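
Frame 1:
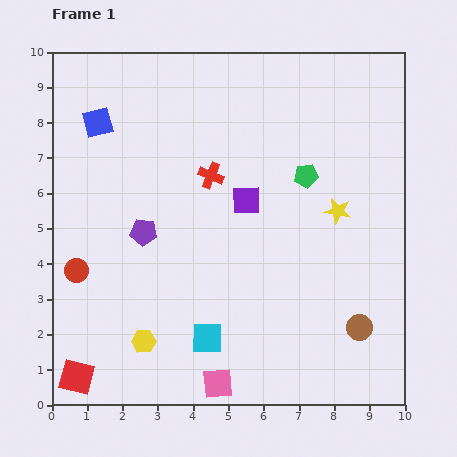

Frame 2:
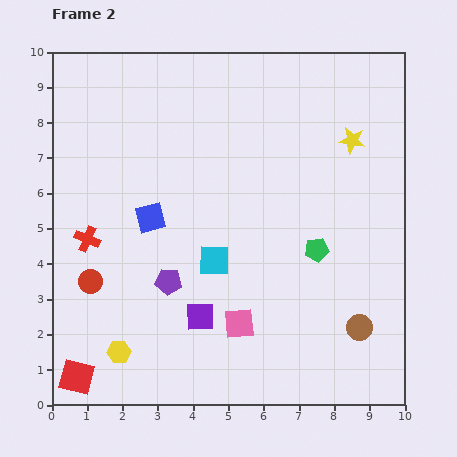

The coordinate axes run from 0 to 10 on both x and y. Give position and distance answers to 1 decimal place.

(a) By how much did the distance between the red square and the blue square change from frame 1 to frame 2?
-2.2

Distance in frame 1: 7.2. Distance in frame 2: 5.0.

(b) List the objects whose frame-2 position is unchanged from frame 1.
the red square, the brown circle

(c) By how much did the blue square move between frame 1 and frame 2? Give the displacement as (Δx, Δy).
(1.5, -2.7)

The blue square was at (1.3, 8.0) in frame 1 and (2.8, 5.3) in frame 2.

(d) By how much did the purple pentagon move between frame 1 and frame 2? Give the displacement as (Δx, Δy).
(0.7, -1.4)

The purple pentagon was at (2.6, 4.9) in frame 1 and (3.3, 3.5) in frame 2.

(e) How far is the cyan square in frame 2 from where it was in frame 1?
2.2

The cyan square moved from (4.4, 1.9) to (4.6, 4.1), a distance of √(0.2² + 2.2²) ≈ 2.2.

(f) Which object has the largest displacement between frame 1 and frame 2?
the red cross

(moved 3.9; next 3.5)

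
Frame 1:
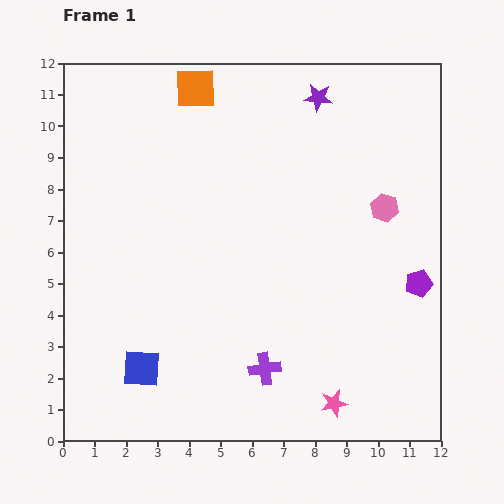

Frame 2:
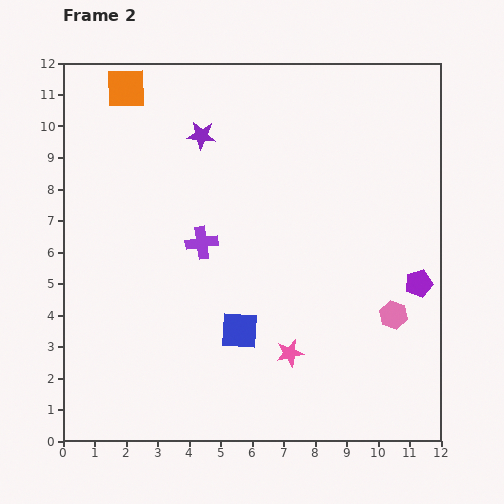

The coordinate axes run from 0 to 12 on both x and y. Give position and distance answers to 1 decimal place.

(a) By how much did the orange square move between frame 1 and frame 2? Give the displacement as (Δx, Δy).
(-2.2, 0.0)

The orange square was at (4.2, 11.2) in frame 1 and (2.0, 11.2) in frame 2.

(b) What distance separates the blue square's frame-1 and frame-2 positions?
3.3

The blue square moved from (2.5, 2.3) to (5.6, 3.5), a distance of √(3.1² + 1.2²) ≈ 3.3.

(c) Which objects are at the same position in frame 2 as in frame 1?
the purple pentagon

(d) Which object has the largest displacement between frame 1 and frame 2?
the purple cross

(moved 4.5; next 3.9)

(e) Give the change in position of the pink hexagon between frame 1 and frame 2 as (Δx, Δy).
(0.3, -3.4)

The pink hexagon was at (10.2, 7.4) in frame 1 and (10.5, 4.0) in frame 2.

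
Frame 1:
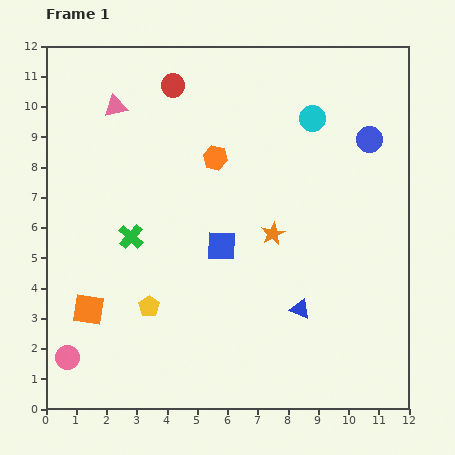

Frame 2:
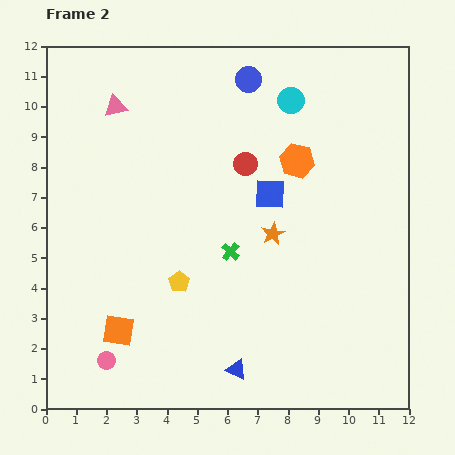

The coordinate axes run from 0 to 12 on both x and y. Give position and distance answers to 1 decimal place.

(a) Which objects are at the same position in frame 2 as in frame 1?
the orange star, the pink triangle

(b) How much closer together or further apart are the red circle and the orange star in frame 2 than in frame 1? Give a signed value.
-3.4

Distance in frame 1: 5.9. Distance in frame 2: 2.5.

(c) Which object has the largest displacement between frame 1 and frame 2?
the blue circle

(moved 4.5; next 3.5)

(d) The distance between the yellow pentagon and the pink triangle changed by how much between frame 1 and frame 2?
-0.5

Distance in frame 1: 6.7. Distance in frame 2: 6.2.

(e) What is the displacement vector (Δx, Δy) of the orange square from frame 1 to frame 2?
(1.0, -0.7)

The orange square was at (1.4, 3.3) in frame 1 and (2.4, 2.6) in frame 2.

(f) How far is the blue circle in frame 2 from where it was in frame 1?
4.5

The blue circle moved from (10.7, 8.9) to (6.7, 10.9), a distance of √(4.0² + 2.0²) ≈ 4.5.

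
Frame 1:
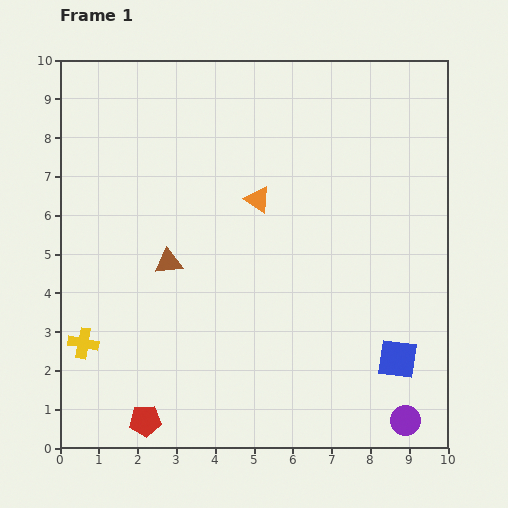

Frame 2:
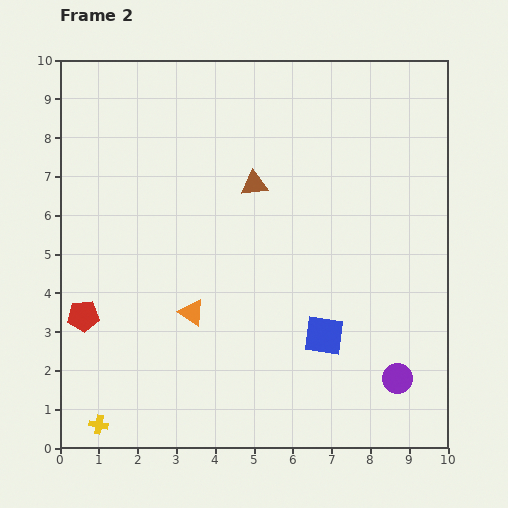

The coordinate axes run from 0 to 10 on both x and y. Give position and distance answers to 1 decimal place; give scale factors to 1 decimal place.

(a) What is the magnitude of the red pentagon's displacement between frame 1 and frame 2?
3.1

The red pentagon moved from (2.2, 0.7) to (0.6, 3.4), a distance of √(1.6² + 2.7²) ≈ 3.1.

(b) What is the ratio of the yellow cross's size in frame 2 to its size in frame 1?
0.6×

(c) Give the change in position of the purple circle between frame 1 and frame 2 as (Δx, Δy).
(-0.2, 1.1)

The purple circle was at (8.9, 0.7) in frame 1 and (8.7, 1.8) in frame 2.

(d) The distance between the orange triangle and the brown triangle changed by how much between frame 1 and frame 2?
+0.9

Distance in frame 1: 2.8. Distance in frame 2: 3.7.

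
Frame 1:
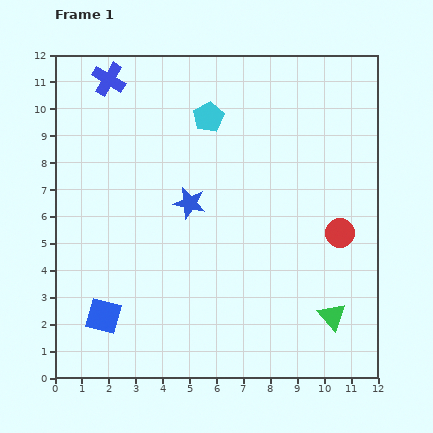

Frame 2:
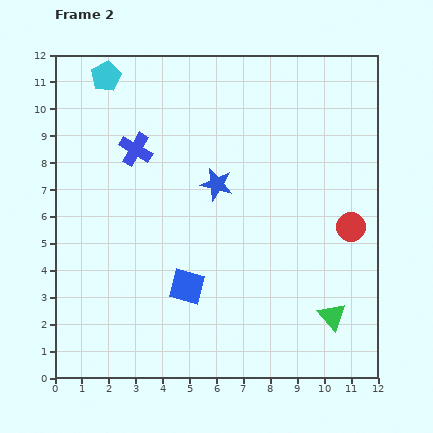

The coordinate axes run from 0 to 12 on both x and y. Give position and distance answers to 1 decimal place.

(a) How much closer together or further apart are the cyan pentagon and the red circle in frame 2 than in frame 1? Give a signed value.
+4.2

Distance in frame 1: 6.5. Distance in frame 2: 10.7.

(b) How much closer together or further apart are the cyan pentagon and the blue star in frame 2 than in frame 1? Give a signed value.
+2.4

Distance in frame 1: 3.3. Distance in frame 2: 5.7.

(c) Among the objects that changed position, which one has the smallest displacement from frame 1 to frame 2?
the red circle

(moved 0.4)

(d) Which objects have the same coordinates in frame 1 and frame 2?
the green triangle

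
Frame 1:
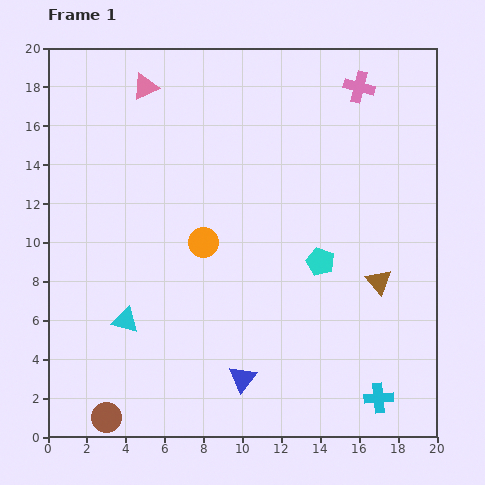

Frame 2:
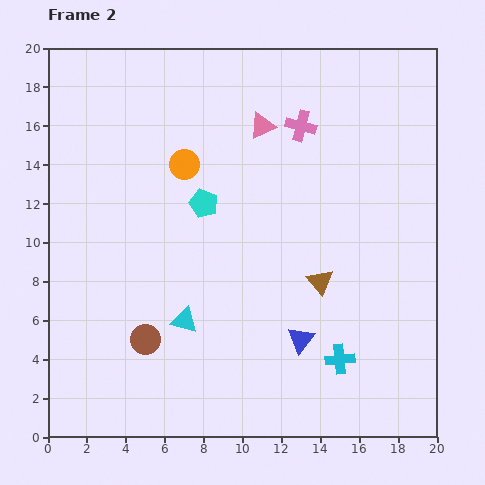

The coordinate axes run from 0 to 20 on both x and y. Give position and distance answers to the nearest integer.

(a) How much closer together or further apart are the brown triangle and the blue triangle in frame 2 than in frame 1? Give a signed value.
-6

Distance in frame 1: 9. Distance in frame 2: 3.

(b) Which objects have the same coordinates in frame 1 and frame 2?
none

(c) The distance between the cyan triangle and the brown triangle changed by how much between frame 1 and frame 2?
-6

Distance in frame 1: 13. Distance in frame 2: 7.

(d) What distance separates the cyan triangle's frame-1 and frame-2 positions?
3

The cyan triangle moved from (4, 6) to (7, 6), a distance of √(3² + 0²) ≈ 3.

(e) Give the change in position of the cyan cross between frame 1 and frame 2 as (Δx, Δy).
(-2, 2)

The cyan cross was at (17, 2) in frame 1 and (15, 4) in frame 2.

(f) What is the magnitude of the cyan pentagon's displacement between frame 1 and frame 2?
7

The cyan pentagon moved from (14, 9) to (8, 12), a distance of √(6² + 3²) ≈ 7.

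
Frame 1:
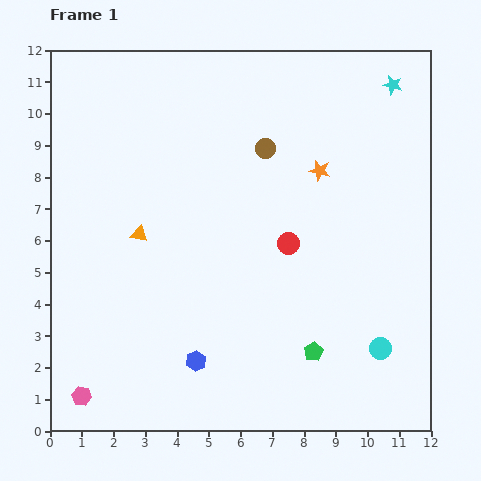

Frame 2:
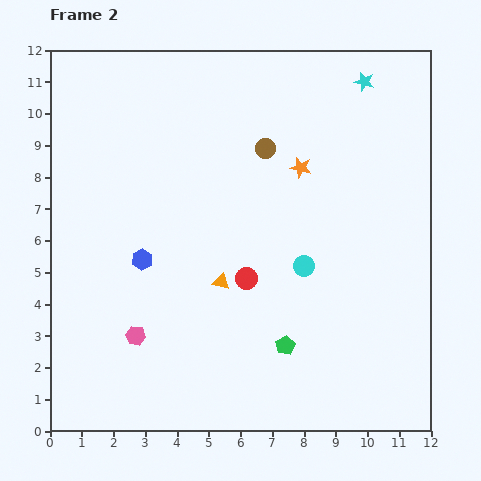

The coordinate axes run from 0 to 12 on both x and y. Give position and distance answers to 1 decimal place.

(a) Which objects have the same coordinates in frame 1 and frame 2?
the brown circle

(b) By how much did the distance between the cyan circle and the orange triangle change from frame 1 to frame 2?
-5.8

Distance in frame 1: 8.4. Distance in frame 2: 2.6.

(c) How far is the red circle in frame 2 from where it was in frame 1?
1.7

The red circle moved from (7.5, 5.9) to (6.2, 4.8), a distance of √(1.3² + 1.1²) ≈ 1.7.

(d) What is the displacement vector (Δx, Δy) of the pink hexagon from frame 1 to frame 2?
(1.7, 1.9)

The pink hexagon was at (1.0, 1.1) in frame 1 and (2.7, 3.0) in frame 2.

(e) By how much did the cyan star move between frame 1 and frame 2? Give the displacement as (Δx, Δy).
(-0.9, 0.1)

The cyan star was at (10.8, 10.9) in frame 1 and (9.9, 11.0) in frame 2.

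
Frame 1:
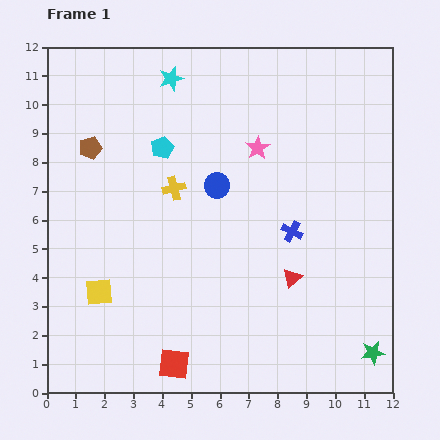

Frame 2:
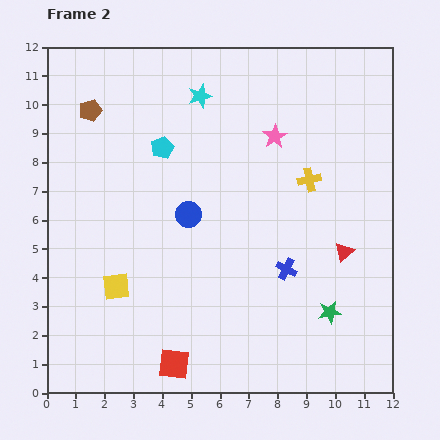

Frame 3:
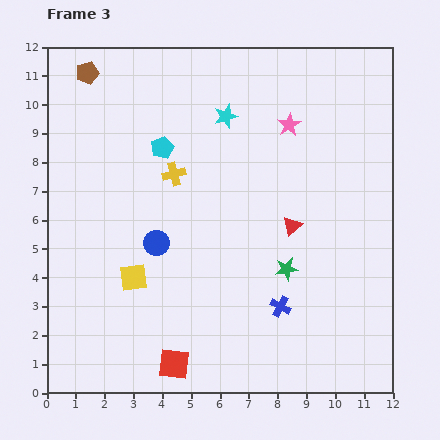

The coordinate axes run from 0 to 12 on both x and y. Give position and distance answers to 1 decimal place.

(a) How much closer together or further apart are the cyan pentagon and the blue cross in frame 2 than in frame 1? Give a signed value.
+0.6

Distance in frame 1: 5.4. Distance in frame 2: 6.0.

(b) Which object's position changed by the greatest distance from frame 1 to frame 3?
the green star

(moved 4.2; next 2.9)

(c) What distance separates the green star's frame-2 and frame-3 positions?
2.1

The green star moved from (9.8, 2.8) to (8.3, 4.3), a distance of √(1.5² + 1.5²) ≈ 2.1.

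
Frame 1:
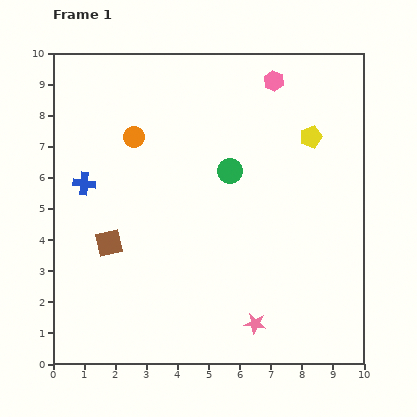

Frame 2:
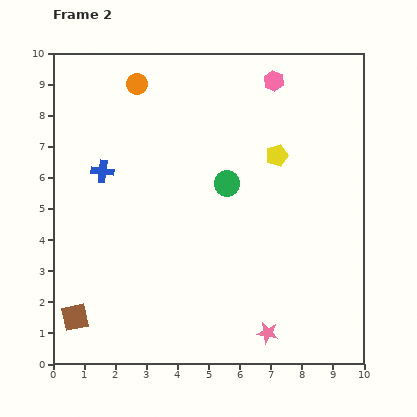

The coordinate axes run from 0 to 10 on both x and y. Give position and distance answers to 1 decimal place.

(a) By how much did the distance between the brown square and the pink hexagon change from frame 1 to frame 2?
+2.5

Distance in frame 1: 7.4. Distance in frame 2: 9.9.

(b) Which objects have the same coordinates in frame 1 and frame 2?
the pink hexagon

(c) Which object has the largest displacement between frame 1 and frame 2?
the brown square

(moved 2.6; next 1.7)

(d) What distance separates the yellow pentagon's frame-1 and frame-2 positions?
1.3

The yellow pentagon moved from (8.3, 7.3) to (7.2, 6.7), a distance of √(1.1² + 0.6²) ≈ 1.3.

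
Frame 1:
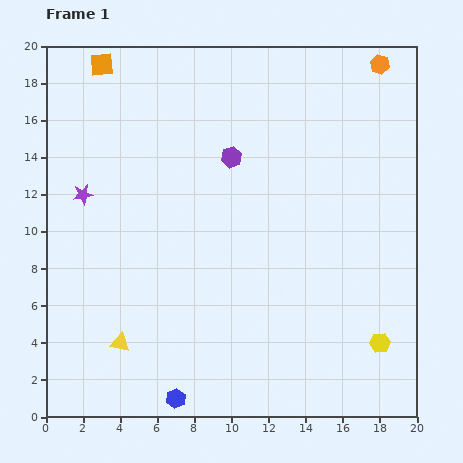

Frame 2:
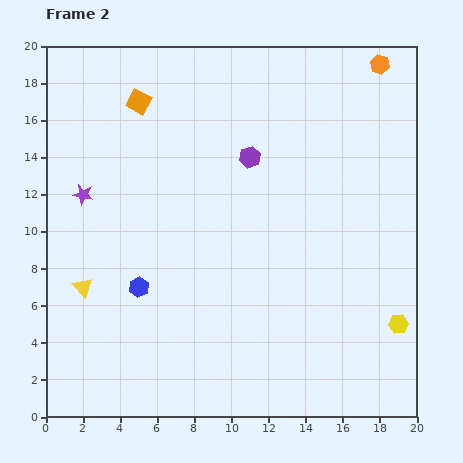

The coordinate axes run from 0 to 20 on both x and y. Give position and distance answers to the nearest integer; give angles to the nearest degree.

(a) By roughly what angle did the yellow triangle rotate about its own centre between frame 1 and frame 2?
35° clockwise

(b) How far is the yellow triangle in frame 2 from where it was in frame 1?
4

The yellow triangle moved from (4, 4) to (2, 7), a distance of √(2² + 3²) ≈ 4.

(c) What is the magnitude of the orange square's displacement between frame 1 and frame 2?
3

The orange square moved from (3, 19) to (5, 17), a distance of √(2² + 2²) ≈ 3.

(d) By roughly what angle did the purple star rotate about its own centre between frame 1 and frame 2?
21° clockwise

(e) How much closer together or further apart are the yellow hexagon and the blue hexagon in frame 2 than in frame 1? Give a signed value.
+3

Distance in frame 1: 11. Distance in frame 2: 14.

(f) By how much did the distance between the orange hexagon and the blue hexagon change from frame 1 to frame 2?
-3

Distance in frame 1: 21. Distance in frame 2: 18.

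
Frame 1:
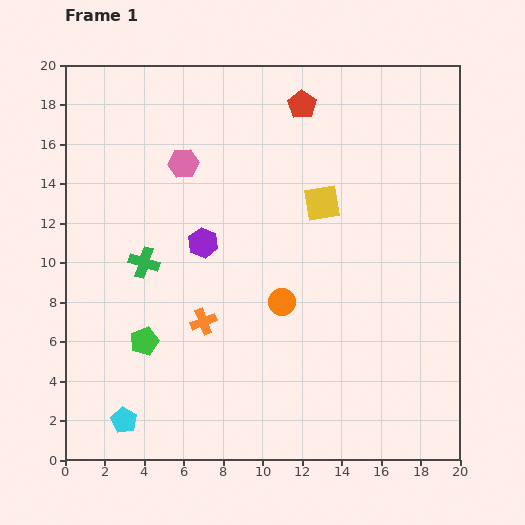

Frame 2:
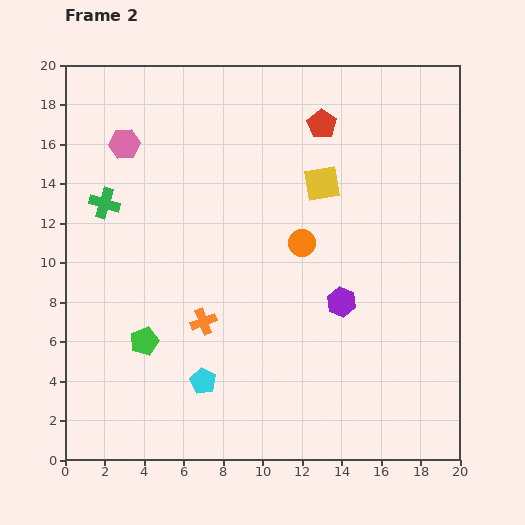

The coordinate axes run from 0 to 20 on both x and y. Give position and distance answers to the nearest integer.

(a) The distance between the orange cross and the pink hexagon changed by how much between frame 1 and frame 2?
+2

Distance in frame 1: 8. Distance in frame 2: 10.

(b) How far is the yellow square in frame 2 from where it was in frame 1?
1

The yellow square moved from (13, 13) to (13, 14), a distance of √(0² + 1²) ≈ 1.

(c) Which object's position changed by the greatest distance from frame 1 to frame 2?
the purple hexagon

(moved 8; next 4)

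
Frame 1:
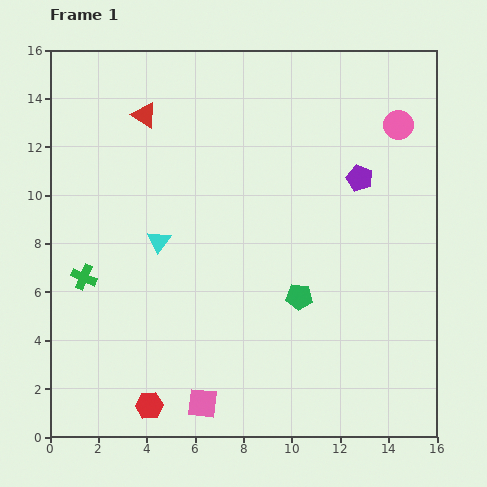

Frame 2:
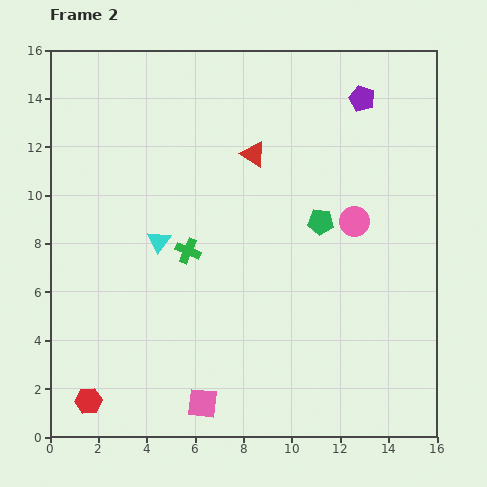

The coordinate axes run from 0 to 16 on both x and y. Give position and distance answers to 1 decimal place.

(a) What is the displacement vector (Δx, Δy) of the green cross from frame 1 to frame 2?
(4.3, 1.1)

The green cross was at (1.4, 6.6) in frame 1 and (5.7, 7.7) in frame 2.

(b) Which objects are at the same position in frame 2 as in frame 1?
the cyan triangle, the pink square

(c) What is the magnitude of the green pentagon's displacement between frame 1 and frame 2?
3.2

The green pentagon moved from (10.3, 5.8) to (11.2, 8.9), a distance of √(0.9² + 3.1²) ≈ 3.2.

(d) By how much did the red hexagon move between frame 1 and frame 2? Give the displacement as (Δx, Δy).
(-2.5, 0.2)

The red hexagon was at (4.1, 1.3) in frame 1 and (1.6, 1.5) in frame 2.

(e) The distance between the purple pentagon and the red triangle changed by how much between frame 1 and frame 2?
-4.2

Distance in frame 1: 9.3. Distance in frame 2: 5.1.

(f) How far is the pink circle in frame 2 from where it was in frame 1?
4.4

The pink circle moved from (14.4, 12.9) to (12.6, 8.9), a distance of √(1.8² + 4.0²) ≈ 4.4.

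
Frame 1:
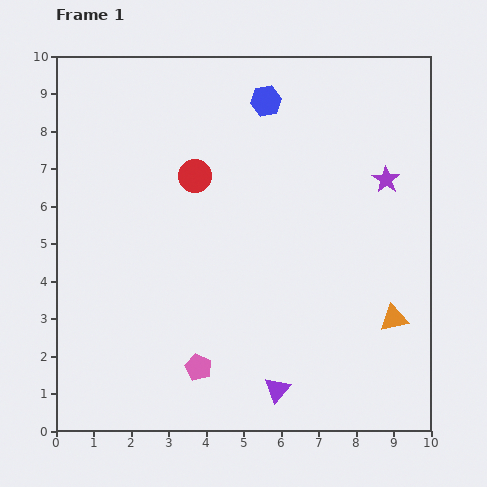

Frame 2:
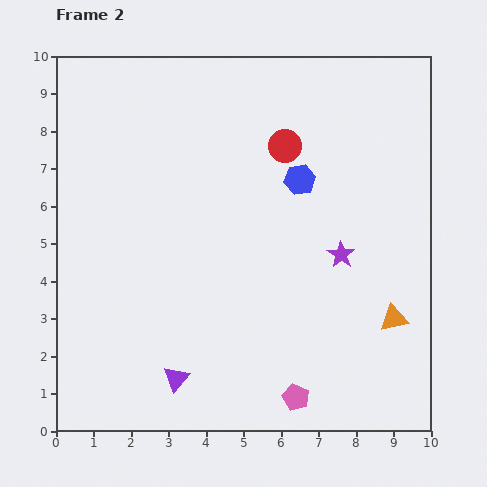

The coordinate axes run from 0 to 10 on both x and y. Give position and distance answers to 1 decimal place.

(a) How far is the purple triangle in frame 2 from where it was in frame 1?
2.7

The purple triangle moved from (5.9, 1.1) to (3.2, 1.4), a distance of √(2.7² + 0.3²) ≈ 2.7.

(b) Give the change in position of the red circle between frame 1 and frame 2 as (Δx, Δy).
(2.4, 0.8)

The red circle was at (3.7, 6.8) in frame 1 and (6.1, 7.6) in frame 2.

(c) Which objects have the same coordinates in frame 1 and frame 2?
the orange triangle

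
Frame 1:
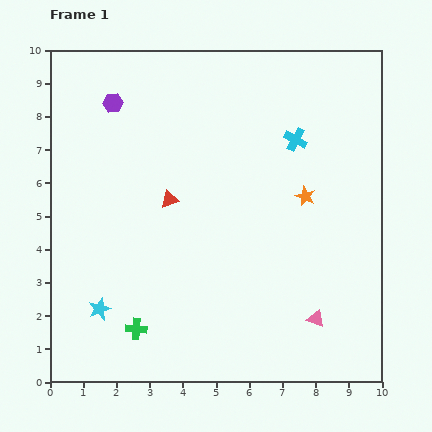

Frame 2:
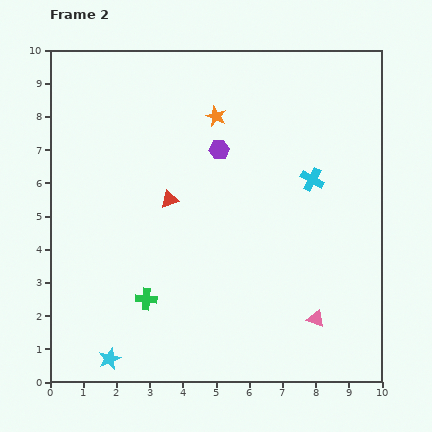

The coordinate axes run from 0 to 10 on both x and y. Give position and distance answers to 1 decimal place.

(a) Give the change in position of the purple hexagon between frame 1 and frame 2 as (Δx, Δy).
(3.2, -1.4)

The purple hexagon was at (1.9, 8.4) in frame 1 and (5.1, 7.0) in frame 2.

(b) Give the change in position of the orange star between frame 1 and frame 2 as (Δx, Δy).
(-2.7, 2.4)

The orange star was at (7.7, 5.6) in frame 1 and (5.0, 8.0) in frame 2.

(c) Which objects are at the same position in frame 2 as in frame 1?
the red triangle, the pink triangle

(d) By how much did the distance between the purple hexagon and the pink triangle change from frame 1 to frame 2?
-3.0

Distance in frame 1: 8.9. Distance in frame 2: 5.9.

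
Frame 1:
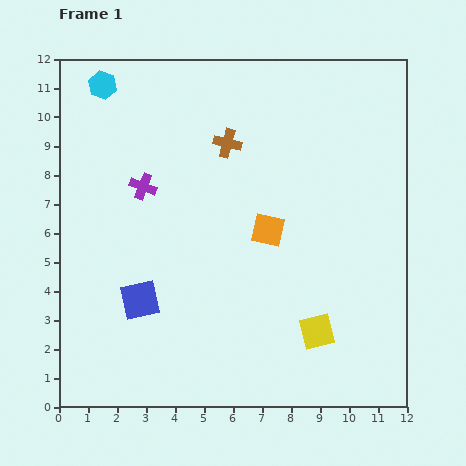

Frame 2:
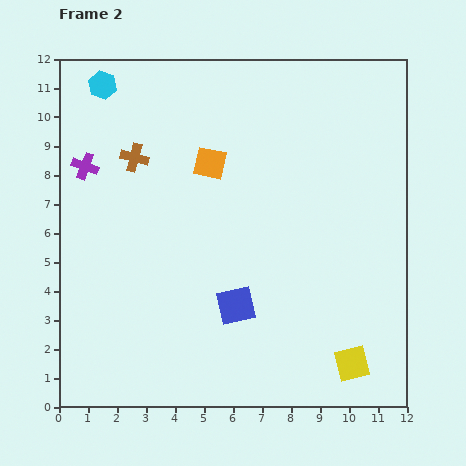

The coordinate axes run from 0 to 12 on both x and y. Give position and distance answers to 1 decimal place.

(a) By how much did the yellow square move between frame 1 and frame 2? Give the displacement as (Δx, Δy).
(1.2, -1.1)

The yellow square was at (8.9, 2.6) in frame 1 and (10.1, 1.5) in frame 2.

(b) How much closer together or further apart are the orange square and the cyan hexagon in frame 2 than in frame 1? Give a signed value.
-3.0

Distance in frame 1: 7.6. Distance in frame 2: 4.6.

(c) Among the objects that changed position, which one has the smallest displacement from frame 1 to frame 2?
the yellow square

(moved 1.6)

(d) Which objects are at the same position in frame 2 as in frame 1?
the cyan hexagon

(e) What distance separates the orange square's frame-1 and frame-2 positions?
3.0

The orange square moved from (7.2, 6.1) to (5.2, 8.4), a distance of √(2.0² + 2.3²) ≈ 3.0.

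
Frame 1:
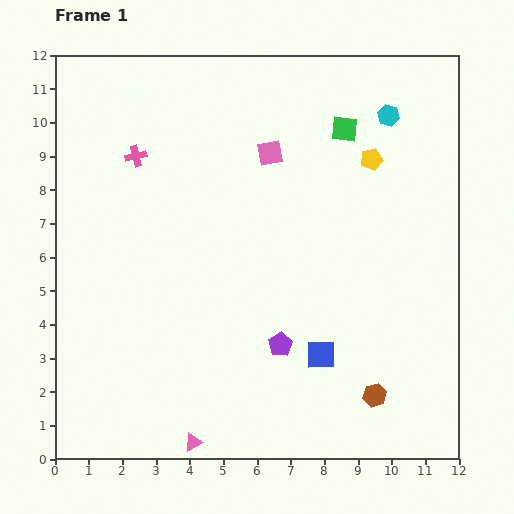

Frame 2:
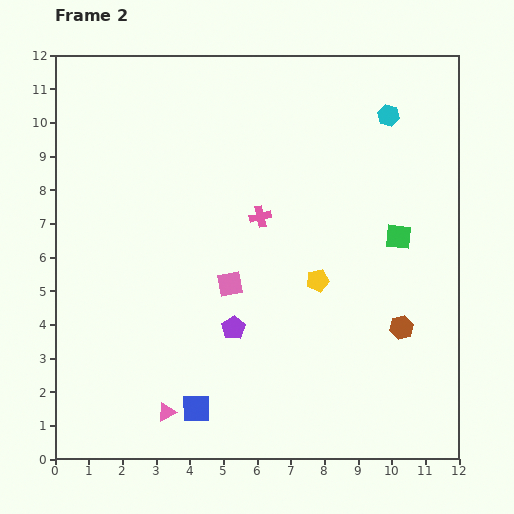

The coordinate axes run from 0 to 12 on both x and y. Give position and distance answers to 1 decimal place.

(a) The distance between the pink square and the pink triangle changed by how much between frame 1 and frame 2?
-4.7

Distance in frame 1: 8.9. Distance in frame 2: 4.2.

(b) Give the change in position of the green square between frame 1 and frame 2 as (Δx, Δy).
(1.6, -3.2)

The green square was at (8.6, 9.8) in frame 1 and (10.2, 6.6) in frame 2.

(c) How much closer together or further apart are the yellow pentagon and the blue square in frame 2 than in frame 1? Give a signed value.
-0.8

Distance in frame 1: 6.0. Distance in frame 2: 5.2.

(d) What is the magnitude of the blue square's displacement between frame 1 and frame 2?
4.0

The blue square moved from (7.9, 3.1) to (4.2, 1.5), a distance of √(3.7² + 1.6²) ≈ 4.0.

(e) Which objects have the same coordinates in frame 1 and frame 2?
the cyan hexagon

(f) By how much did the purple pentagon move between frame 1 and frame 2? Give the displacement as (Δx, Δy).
(-1.4, 0.5)

The purple pentagon was at (6.7, 3.4) in frame 1 and (5.3, 3.9) in frame 2.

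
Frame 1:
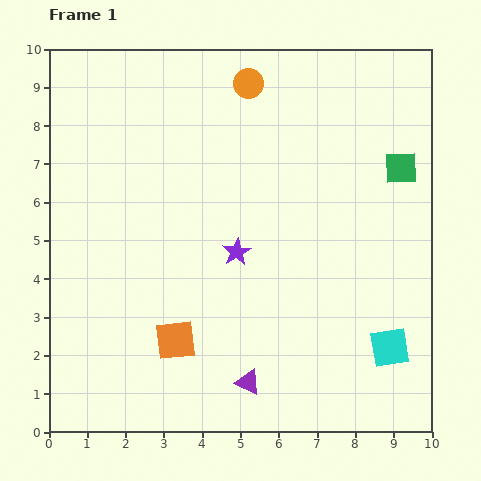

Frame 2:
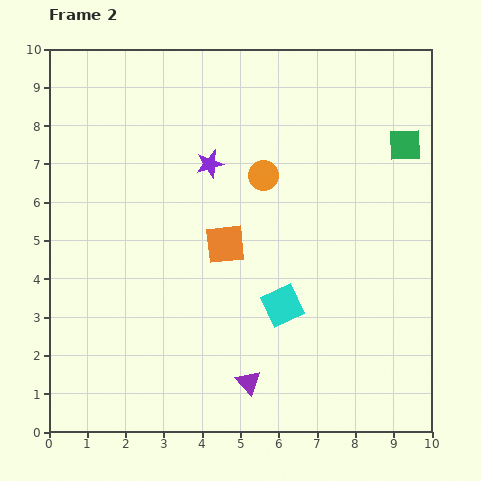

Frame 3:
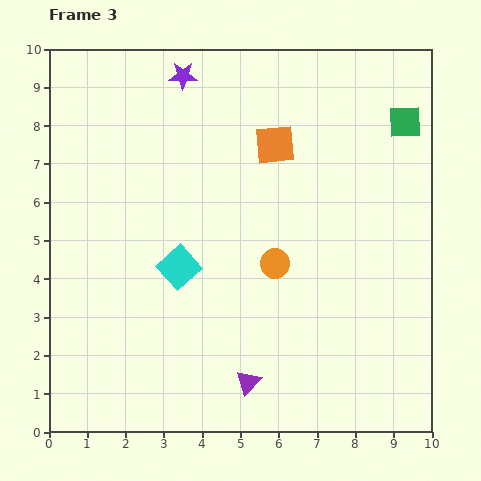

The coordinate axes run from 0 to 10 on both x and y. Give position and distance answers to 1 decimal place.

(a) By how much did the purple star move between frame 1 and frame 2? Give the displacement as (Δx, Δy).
(-0.7, 2.3)

The purple star was at (4.9, 4.7) in frame 1 and (4.2, 7.0) in frame 2.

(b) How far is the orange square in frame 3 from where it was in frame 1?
5.7

The orange square moved from (3.3, 2.4) to (5.9, 7.5), a distance of √(2.6² + 5.1²) ≈ 5.7.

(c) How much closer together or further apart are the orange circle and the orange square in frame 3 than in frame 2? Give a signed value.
+1.0

Distance in frame 2: 2.1. Distance in frame 3: 3.1.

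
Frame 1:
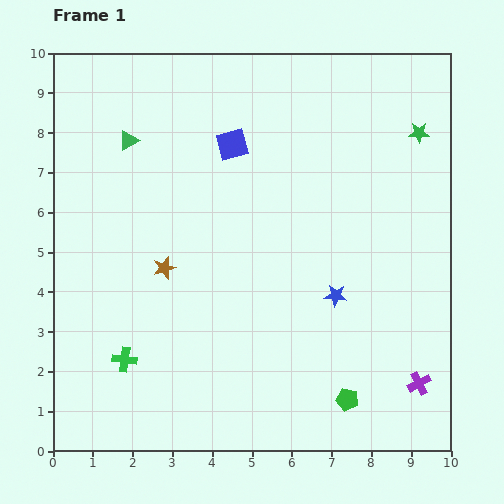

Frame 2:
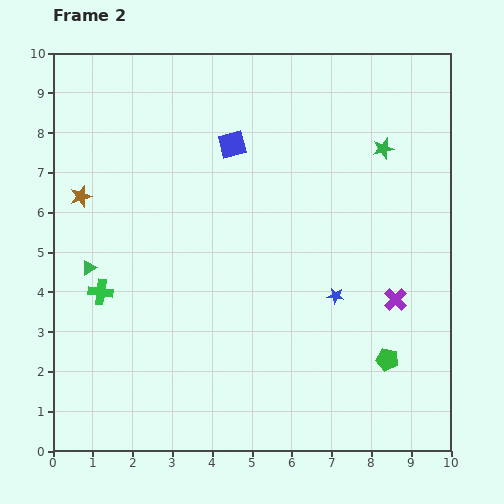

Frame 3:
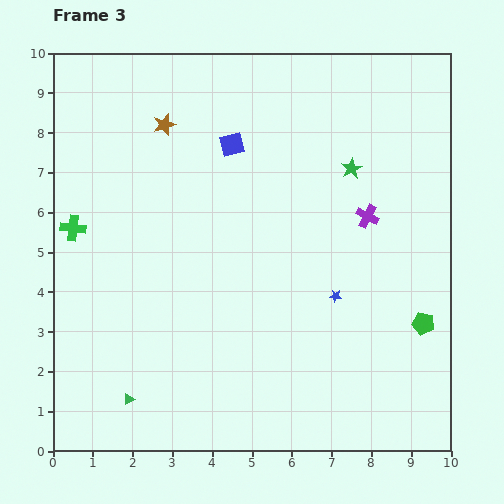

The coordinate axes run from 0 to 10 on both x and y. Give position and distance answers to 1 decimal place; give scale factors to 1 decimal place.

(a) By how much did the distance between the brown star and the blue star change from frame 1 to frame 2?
+2.5

Distance in frame 1: 4.4. Distance in frame 2: 6.9.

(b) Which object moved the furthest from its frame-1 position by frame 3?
the green triangle

(moved 6.5; next 4.4)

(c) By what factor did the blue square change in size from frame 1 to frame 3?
0.8×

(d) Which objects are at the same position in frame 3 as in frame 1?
the blue star, the blue square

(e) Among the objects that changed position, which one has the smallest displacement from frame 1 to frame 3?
the green star

(moved 1.9)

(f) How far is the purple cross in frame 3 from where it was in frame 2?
2.2

The purple cross moved from (8.6, 3.8) to (7.9, 5.9), a distance of √(0.7² + 2.1²) ≈ 2.2.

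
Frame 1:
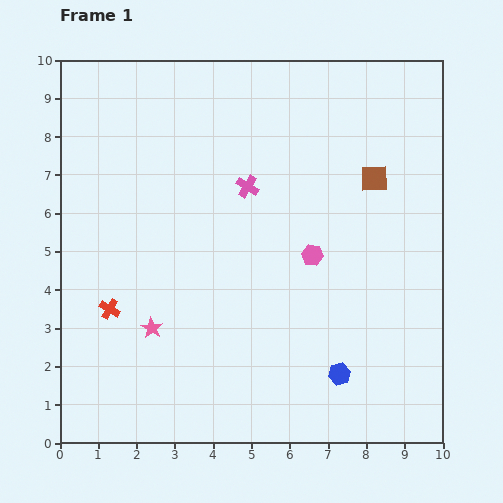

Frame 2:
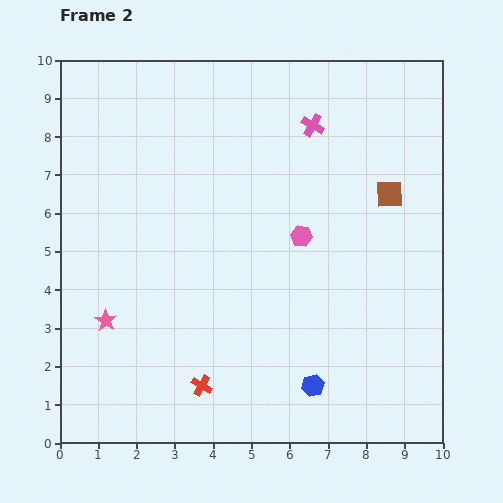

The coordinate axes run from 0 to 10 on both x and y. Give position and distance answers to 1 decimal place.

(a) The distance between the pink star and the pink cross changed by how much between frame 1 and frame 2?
+2.9

Distance in frame 1: 4.5. Distance in frame 2: 7.4.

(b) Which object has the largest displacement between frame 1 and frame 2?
the red cross

(moved 3.1; next 2.3)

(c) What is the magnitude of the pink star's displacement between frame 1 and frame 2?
1.2

The pink star moved from (2.4, 3.0) to (1.2, 3.2), a distance of √(1.2² + 0.2²) ≈ 1.2.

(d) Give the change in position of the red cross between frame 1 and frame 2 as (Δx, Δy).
(2.4, -2.0)

The red cross was at (1.3, 3.5) in frame 1 and (3.7, 1.5) in frame 2.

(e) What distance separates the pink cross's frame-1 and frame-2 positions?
2.3

The pink cross moved from (4.9, 6.7) to (6.6, 8.3), a distance of √(1.7² + 1.6²) ≈ 2.3.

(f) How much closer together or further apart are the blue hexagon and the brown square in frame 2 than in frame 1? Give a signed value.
+0.2

Distance in frame 1: 5.2. Distance in frame 2: 5.4.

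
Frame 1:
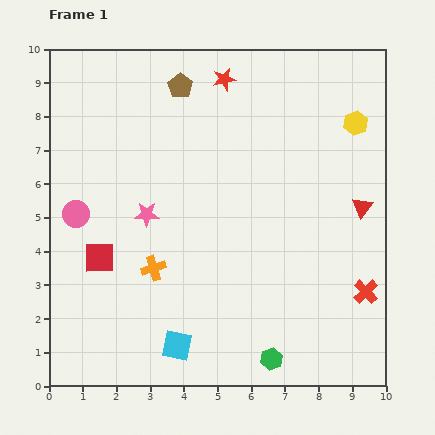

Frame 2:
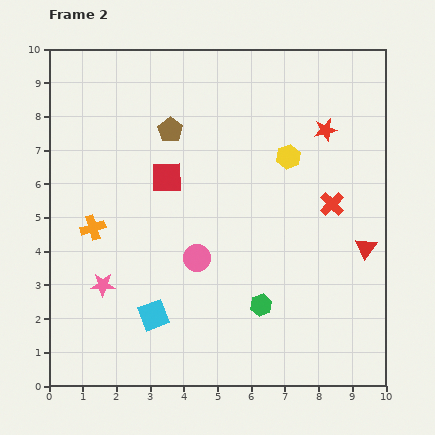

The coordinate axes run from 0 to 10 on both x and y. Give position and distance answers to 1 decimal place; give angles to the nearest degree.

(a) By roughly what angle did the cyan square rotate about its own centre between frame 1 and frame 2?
31° counter-clockwise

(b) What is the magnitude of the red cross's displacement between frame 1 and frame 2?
2.8

The red cross moved from (9.4, 2.8) to (8.4, 5.4), a distance of √(1.0² + 2.6²) ≈ 2.8.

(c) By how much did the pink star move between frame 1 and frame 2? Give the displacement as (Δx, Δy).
(-1.3, -2.1)

The pink star was at (2.9, 5.1) in frame 1 and (1.6, 3.0) in frame 2.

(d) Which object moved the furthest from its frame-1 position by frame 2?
the pink circle

(moved 3.8; next 3.4)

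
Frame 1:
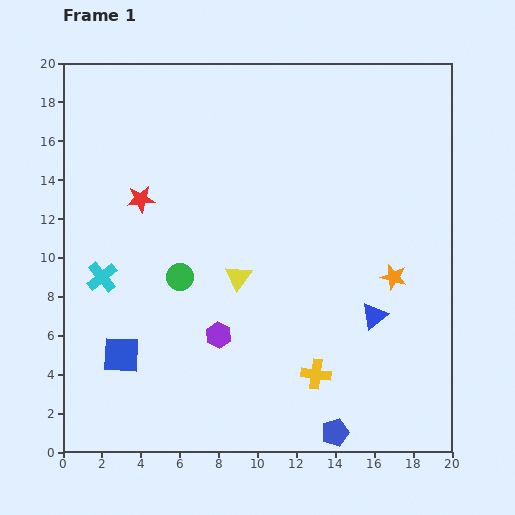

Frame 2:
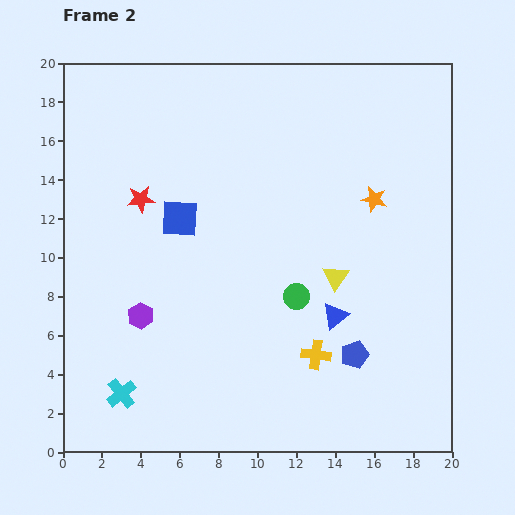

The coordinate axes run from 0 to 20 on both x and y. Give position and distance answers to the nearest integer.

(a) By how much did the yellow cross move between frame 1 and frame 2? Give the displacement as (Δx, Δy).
(0, 1)

The yellow cross was at (13, 4) in frame 1 and (13, 5) in frame 2.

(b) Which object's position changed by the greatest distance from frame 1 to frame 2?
the blue square

(moved 8; next 6)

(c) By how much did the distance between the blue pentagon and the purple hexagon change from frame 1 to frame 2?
+3

Distance in frame 1: 8. Distance in frame 2: 11.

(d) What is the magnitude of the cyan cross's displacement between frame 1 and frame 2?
6

The cyan cross moved from (2, 9) to (3, 3), a distance of √(1² + 6²) ≈ 6.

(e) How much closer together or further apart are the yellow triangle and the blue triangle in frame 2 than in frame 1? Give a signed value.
-5

Distance in frame 1: 7. Distance in frame 2: 2.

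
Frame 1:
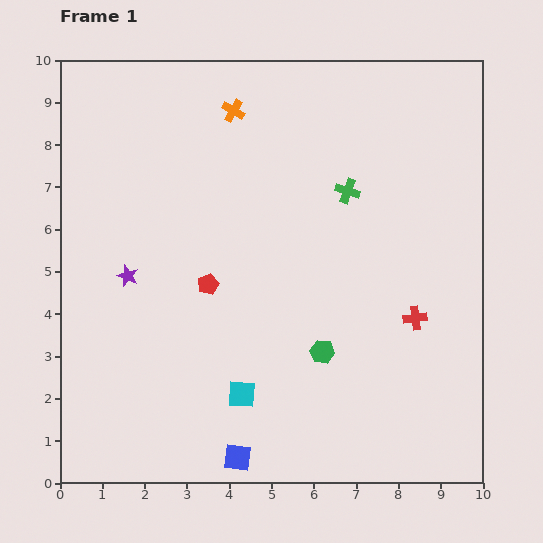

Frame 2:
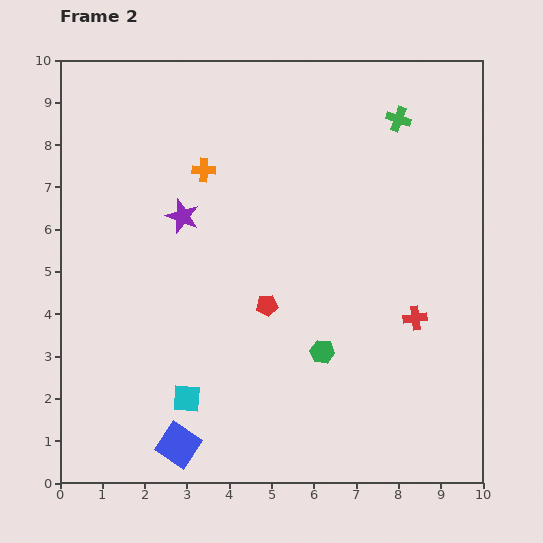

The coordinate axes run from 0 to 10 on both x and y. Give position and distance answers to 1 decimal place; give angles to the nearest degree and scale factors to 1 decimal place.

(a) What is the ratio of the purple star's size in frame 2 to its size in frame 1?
1.6×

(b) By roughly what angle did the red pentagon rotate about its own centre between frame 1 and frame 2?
16° clockwise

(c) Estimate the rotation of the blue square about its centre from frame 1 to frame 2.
26° clockwise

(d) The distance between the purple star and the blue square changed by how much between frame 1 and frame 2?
+0.4

Distance in frame 1: 5.0. Distance in frame 2: 5.4.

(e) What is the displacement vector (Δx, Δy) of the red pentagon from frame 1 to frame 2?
(1.4, -0.5)

The red pentagon was at (3.5, 4.7) in frame 1 and (4.9, 4.2) in frame 2.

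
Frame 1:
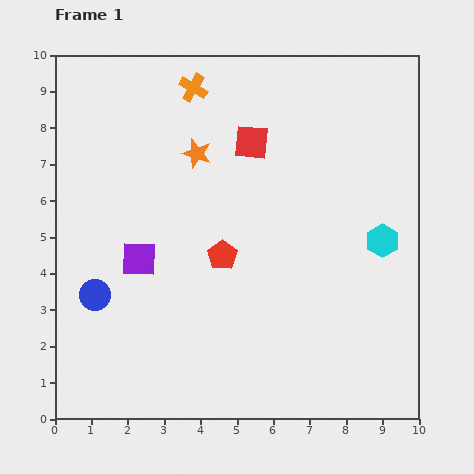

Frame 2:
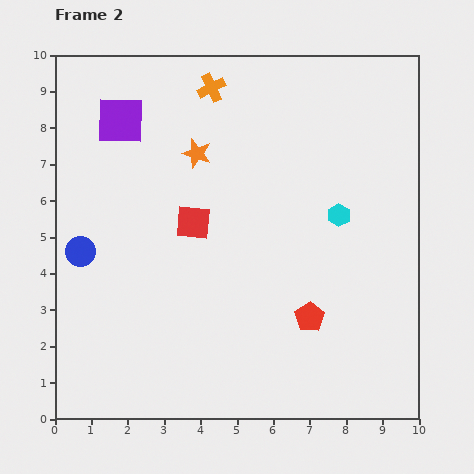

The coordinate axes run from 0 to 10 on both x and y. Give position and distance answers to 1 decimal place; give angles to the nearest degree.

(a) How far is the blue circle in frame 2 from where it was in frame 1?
1.3

The blue circle moved from (1.1, 3.4) to (0.7, 4.6), a distance of √(0.4² + 1.2²) ≈ 1.3.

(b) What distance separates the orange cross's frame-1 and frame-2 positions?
0.5

The orange cross moved from (3.8, 9.1) to (4.3, 9.1), a distance of √(0.5² + 0.0²) ≈ 0.5.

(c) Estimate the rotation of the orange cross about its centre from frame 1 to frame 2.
34° clockwise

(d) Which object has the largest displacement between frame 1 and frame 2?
the purple square

(moved 3.8; next 2.9)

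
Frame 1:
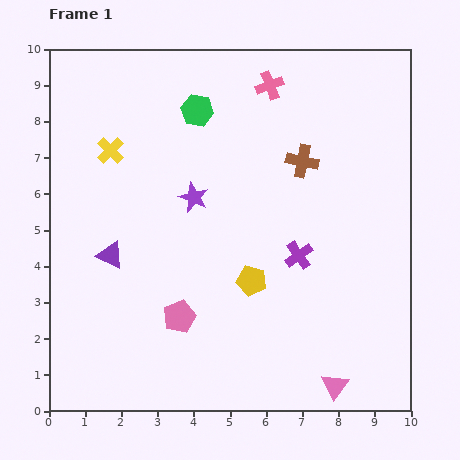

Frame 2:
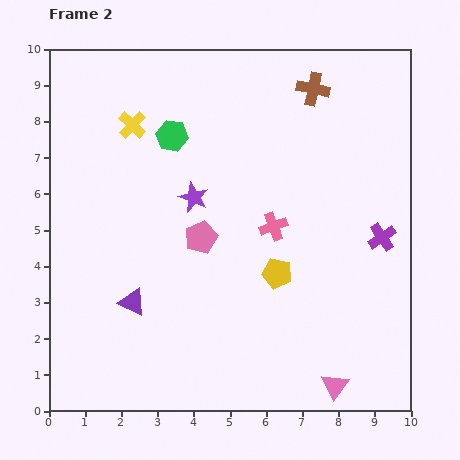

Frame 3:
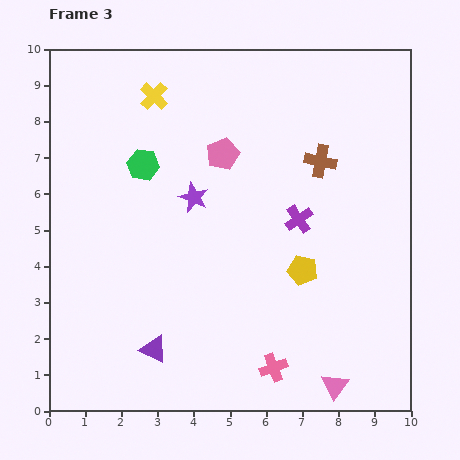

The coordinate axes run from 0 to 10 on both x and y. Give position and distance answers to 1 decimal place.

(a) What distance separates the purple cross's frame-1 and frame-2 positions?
2.4

The purple cross moved from (6.9, 4.3) to (9.2, 4.8), a distance of √(2.3² + 0.5²) ≈ 2.4.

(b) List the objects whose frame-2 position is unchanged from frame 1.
the purple star, the pink triangle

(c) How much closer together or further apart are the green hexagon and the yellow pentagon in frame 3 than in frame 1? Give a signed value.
+0.4

Distance in frame 1: 4.9. Distance in frame 3: 5.3.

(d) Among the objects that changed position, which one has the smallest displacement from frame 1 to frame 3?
the brown cross

(moved 0.5)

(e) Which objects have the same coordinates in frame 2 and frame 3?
the purple star, the pink triangle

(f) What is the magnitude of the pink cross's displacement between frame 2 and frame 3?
3.9

The pink cross moved from (6.2, 5.1) to (6.2, 1.2), a distance of √(0.0² + 3.9²) ≈ 3.9.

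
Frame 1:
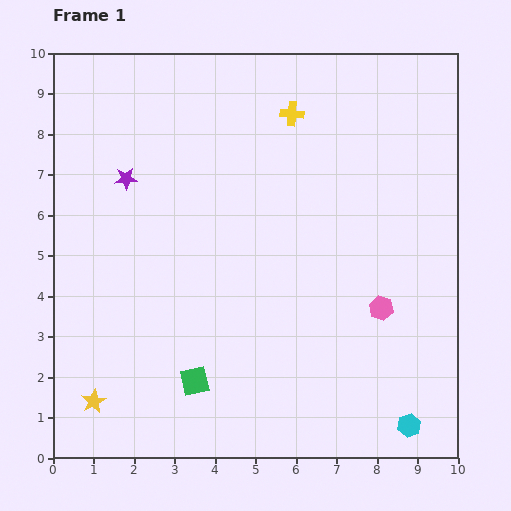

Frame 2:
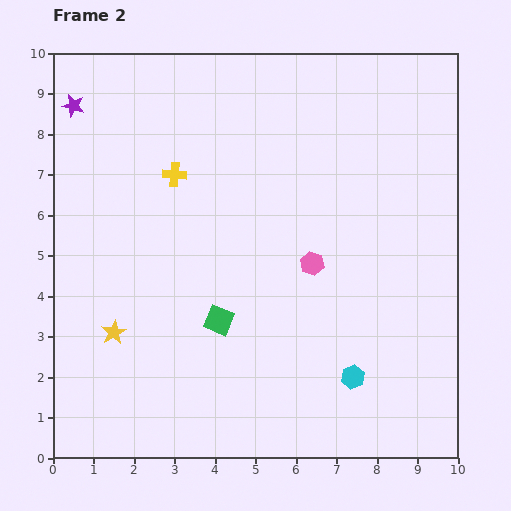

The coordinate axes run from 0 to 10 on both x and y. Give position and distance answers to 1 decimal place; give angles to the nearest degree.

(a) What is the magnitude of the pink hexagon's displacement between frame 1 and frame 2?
2.0

The pink hexagon moved from (8.1, 3.7) to (6.4, 4.8), a distance of √(1.7² + 1.1²) ≈ 2.0.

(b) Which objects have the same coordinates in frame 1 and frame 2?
none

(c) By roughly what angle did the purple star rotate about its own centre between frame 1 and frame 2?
20° clockwise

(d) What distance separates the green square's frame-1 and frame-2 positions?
1.6

The green square moved from (3.5, 1.9) to (4.1, 3.4), a distance of √(0.6² + 1.5²) ≈ 1.6.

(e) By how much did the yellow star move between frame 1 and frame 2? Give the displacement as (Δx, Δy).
(0.5, 1.7)

The yellow star was at (1.0, 1.4) in frame 1 and (1.5, 3.1) in frame 2.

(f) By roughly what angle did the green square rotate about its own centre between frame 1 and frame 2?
35° clockwise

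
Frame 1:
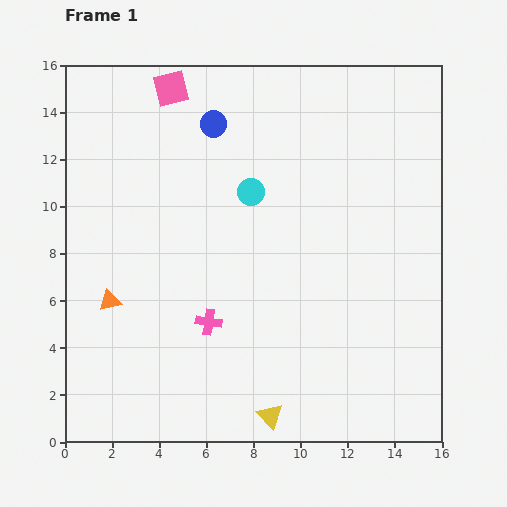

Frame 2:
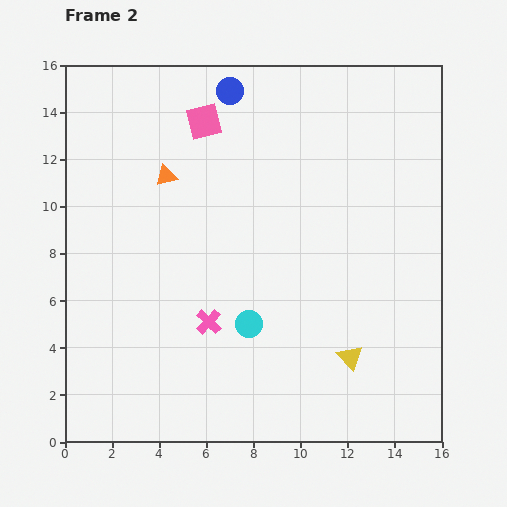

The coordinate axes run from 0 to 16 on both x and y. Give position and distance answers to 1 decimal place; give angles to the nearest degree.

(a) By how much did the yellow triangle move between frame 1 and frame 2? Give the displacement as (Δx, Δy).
(3.4, 2.5)

The yellow triangle was at (8.7, 1.1) in frame 1 and (12.1, 3.6) in frame 2.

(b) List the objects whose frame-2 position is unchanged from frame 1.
the pink cross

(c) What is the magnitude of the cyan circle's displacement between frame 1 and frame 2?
5.6

The cyan circle moved from (7.9, 10.6) to (7.8, 5.0), a distance of √(0.1² + 5.6²) ≈ 5.6.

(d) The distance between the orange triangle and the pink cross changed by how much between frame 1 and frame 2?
+2.2

Distance in frame 1: 4.3. Distance in frame 2: 6.5.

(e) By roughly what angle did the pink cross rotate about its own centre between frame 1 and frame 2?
35° clockwise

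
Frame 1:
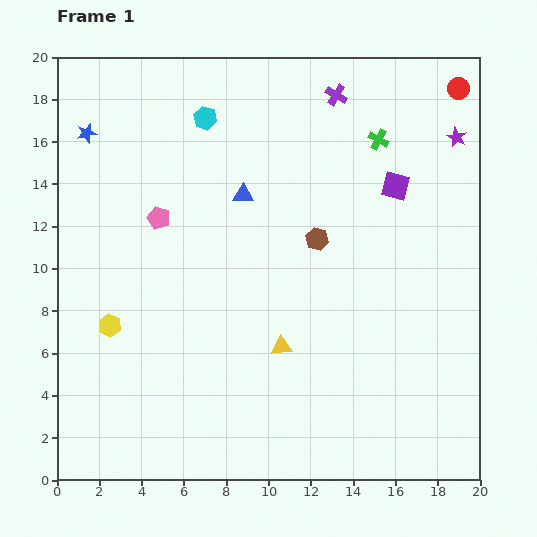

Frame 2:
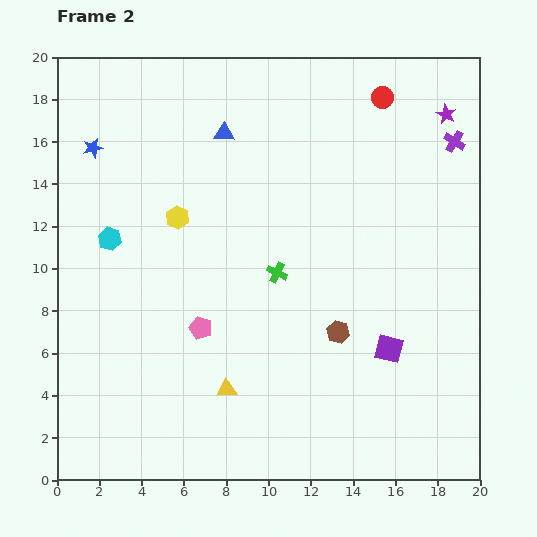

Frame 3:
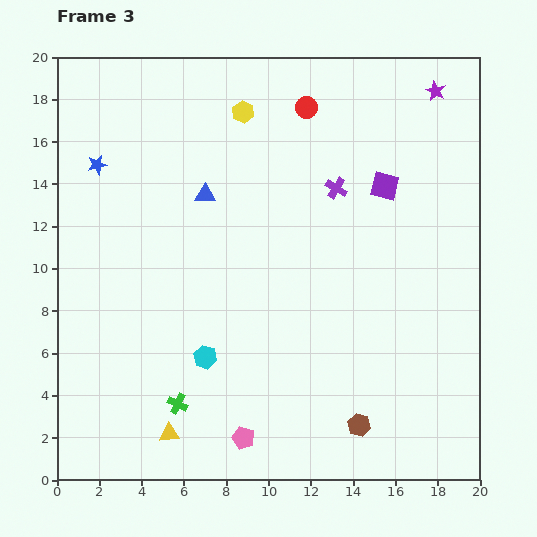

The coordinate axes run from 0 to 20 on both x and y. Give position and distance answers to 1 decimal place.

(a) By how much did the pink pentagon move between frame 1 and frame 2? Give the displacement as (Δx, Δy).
(2.0, -5.2)

The pink pentagon was at (4.8, 12.4) in frame 1 and (6.8, 7.2) in frame 2.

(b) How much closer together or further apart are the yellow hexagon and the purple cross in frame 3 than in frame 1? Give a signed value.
-9.6

Distance in frame 1: 15.3. Distance in frame 3: 5.7.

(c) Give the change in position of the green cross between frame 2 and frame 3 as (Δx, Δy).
(-4.7, -6.2)

The green cross was at (10.4, 9.8) in frame 2 and (5.7, 3.6) in frame 3.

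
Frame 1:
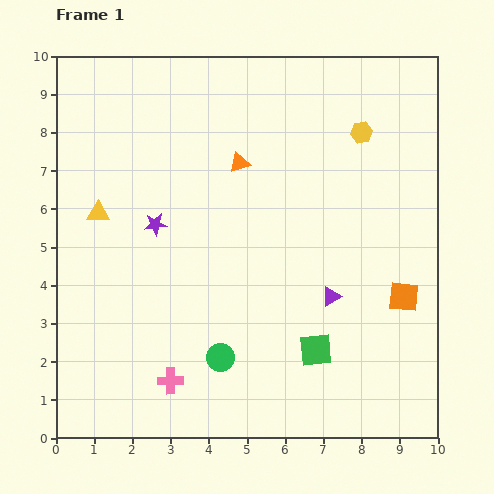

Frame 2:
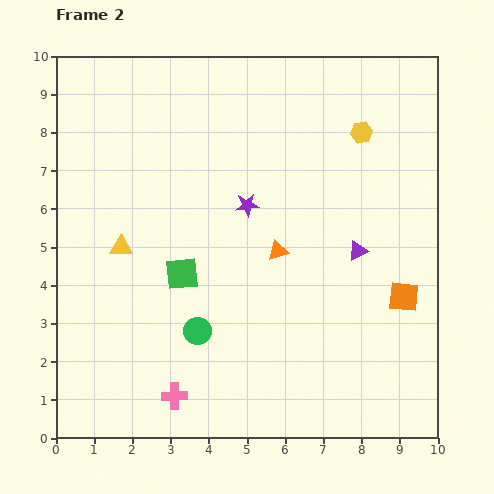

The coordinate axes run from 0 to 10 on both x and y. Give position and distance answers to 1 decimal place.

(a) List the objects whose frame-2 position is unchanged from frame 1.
the orange square, the yellow hexagon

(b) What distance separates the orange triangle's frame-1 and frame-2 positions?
2.5

The orange triangle moved from (4.8, 7.2) to (5.8, 4.9), a distance of √(1.0² + 2.3²) ≈ 2.5.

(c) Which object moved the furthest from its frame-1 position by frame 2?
the green square

(moved 4.0; next 2.5)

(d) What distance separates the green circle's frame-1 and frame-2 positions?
0.9

The green circle moved from (4.3, 2.1) to (3.7, 2.8), a distance of √(0.6² + 0.7²) ≈ 0.9.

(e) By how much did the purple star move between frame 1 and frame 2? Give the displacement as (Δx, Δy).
(2.4, 0.5)

The purple star was at (2.6, 5.6) in frame 1 and (5.0, 6.1) in frame 2.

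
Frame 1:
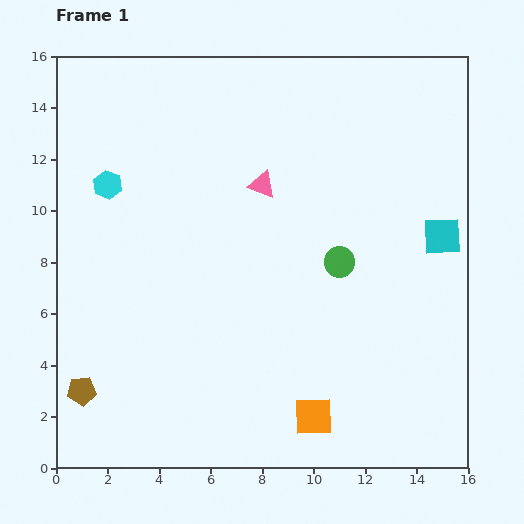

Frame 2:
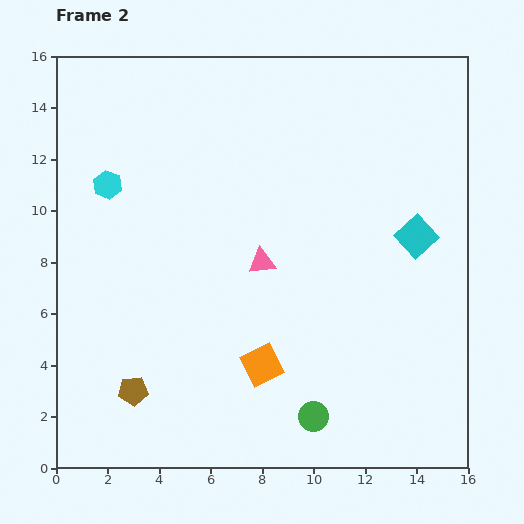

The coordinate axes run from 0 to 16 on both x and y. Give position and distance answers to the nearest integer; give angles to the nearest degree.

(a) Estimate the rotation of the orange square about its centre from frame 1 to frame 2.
23° counter-clockwise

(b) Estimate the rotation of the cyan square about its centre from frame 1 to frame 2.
40° counter-clockwise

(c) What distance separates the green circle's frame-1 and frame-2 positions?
6

The green circle moved from (11, 8) to (10, 2), a distance of √(1² + 6²) ≈ 6.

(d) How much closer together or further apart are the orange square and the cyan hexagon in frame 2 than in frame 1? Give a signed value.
-3

Distance in frame 1: 12. Distance in frame 2: 9.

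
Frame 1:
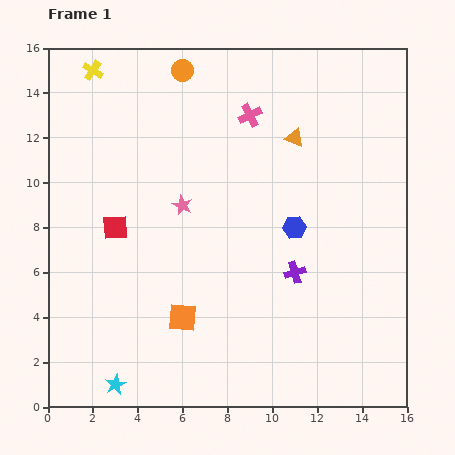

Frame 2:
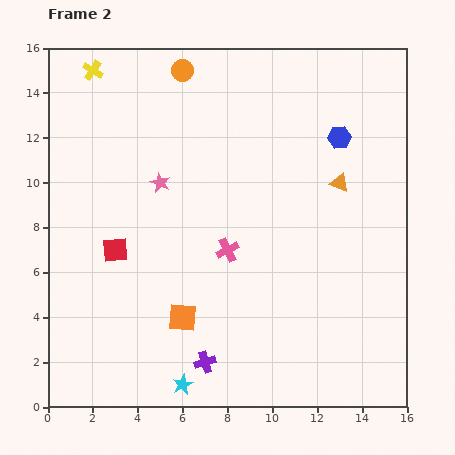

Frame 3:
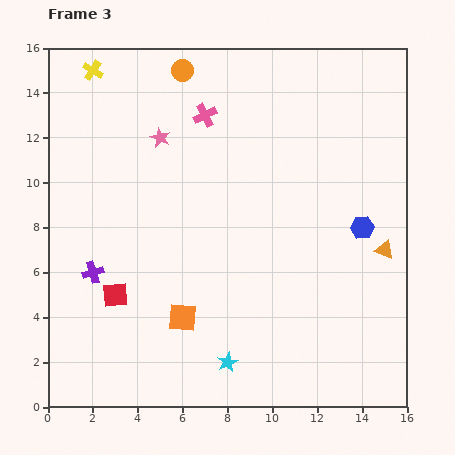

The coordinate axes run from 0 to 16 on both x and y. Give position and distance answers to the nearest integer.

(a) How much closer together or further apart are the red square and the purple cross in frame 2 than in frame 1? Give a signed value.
-2

Distance in frame 1: 8. Distance in frame 2: 6.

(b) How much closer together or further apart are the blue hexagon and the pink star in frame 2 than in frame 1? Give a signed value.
+3

Distance in frame 1: 5. Distance in frame 2: 8.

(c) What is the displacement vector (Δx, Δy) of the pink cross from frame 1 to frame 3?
(-2, 0)

The pink cross was at (9, 13) in frame 1 and (7, 13) in frame 3.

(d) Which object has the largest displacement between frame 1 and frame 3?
the purple cross

(moved 9; next 6)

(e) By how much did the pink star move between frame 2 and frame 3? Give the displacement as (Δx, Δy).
(0, 2)

The pink star was at (5, 10) in frame 2 and (5, 12) in frame 3.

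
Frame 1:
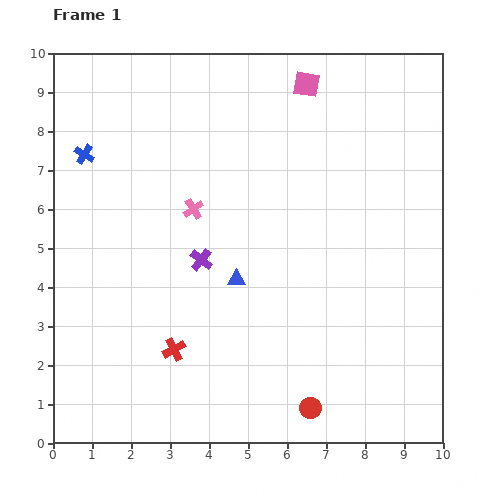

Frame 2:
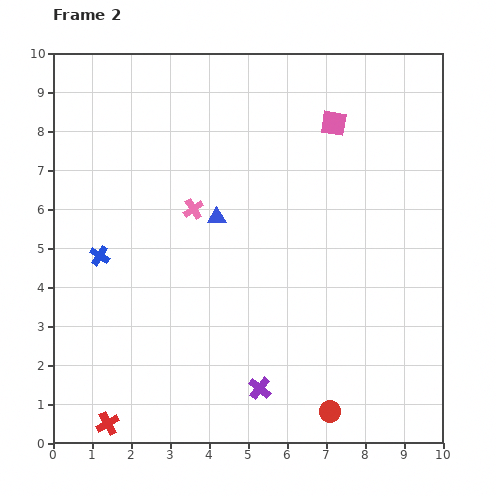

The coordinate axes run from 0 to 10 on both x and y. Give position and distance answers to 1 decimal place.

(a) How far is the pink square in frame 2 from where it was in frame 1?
1.2

The pink square moved from (6.5, 9.2) to (7.2, 8.2), a distance of √(0.7² + 1.0²) ≈ 1.2.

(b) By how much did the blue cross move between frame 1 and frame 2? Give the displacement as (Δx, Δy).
(0.4, -2.6)

The blue cross was at (0.8, 7.4) in frame 1 and (1.2, 4.8) in frame 2.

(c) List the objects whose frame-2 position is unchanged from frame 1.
the pink cross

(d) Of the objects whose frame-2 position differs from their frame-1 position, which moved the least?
the red circle

(moved 0.5)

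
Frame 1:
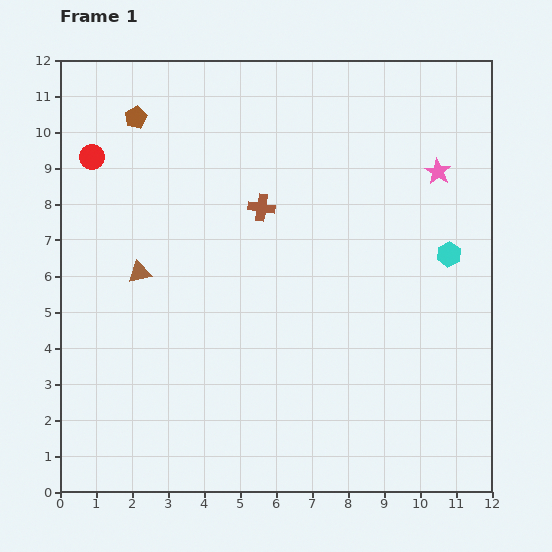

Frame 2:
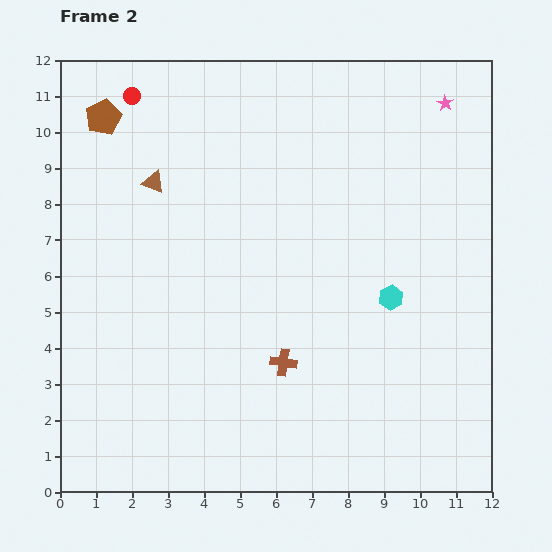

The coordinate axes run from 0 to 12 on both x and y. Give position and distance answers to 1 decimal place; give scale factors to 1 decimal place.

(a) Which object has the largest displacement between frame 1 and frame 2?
the brown cross

(moved 4.3; next 2.5)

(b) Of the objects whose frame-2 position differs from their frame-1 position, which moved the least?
the brown pentagon

(moved 0.9)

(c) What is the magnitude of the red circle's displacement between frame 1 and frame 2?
2.0

The red circle moved from (0.9, 9.3) to (2.0, 11.0), a distance of √(1.1² + 1.7²) ≈ 2.0.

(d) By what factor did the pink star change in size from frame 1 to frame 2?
0.6×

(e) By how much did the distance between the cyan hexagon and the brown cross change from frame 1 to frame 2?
-1.9

Distance in frame 1: 5.4. Distance in frame 2: 3.5.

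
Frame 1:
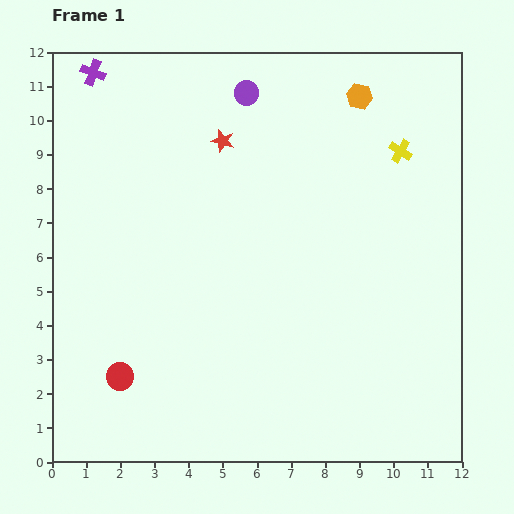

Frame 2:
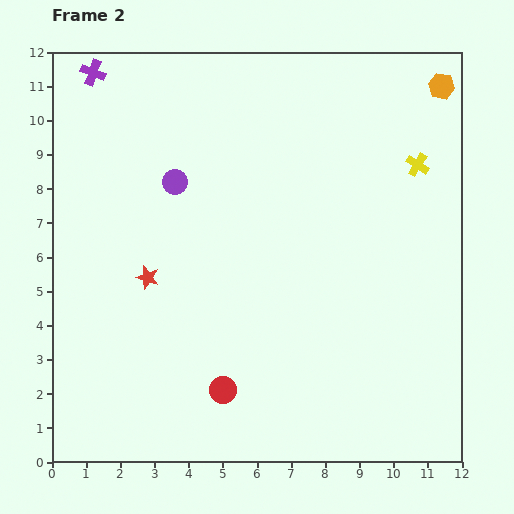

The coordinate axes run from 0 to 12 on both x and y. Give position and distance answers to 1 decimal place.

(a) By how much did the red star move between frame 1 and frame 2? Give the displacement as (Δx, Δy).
(-2.2, -4.0)

The red star was at (5.0, 9.4) in frame 1 and (2.8, 5.4) in frame 2.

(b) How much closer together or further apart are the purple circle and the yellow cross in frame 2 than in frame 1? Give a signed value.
+2.3

Distance in frame 1: 4.8. Distance in frame 2: 7.1.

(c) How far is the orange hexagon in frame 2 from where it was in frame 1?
2.4

The orange hexagon moved from (9.0, 10.7) to (11.4, 11.0), a distance of √(2.4² + 0.3²) ≈ 2.4.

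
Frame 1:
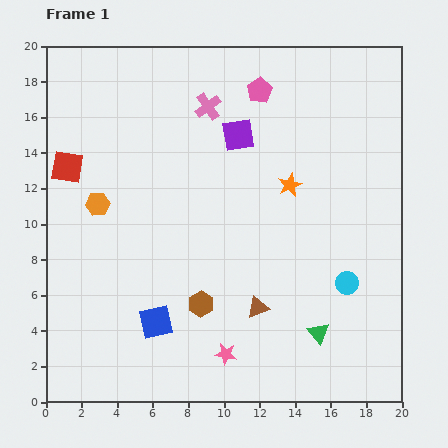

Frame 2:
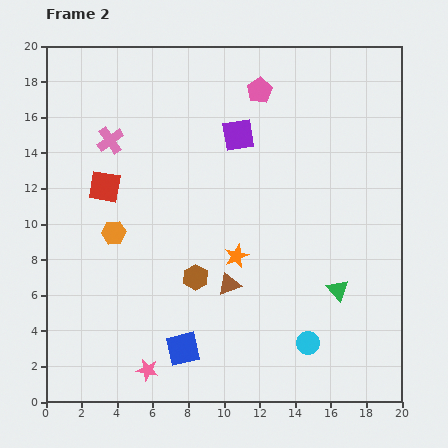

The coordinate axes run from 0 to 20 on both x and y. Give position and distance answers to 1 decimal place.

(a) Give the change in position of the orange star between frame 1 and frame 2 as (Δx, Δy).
(-3.0, -4.0)

The orange star was at (13.7, 12.2) in frame 1 and (10.7, 8.2) in frame 2.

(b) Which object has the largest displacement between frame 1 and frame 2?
the pink cross

(moved 5.8; next 5.0)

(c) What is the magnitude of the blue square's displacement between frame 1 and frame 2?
2.1

The blue square moved from (6.2, 4.5) to (7.7, 3.0), a distance of √(1.5² + 1.5²) ≈ 2.1.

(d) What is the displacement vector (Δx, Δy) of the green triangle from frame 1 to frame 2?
(1.1, 2.4)

The green triangle was at (15.3, 3.9) in frame 1 and (16.4, 6.3) in frame 2.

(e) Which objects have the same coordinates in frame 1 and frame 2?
the pink pentagon, the purple square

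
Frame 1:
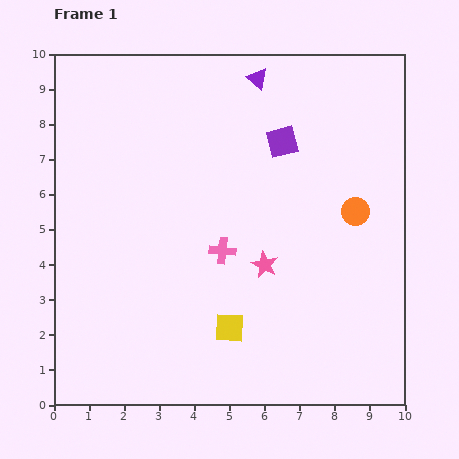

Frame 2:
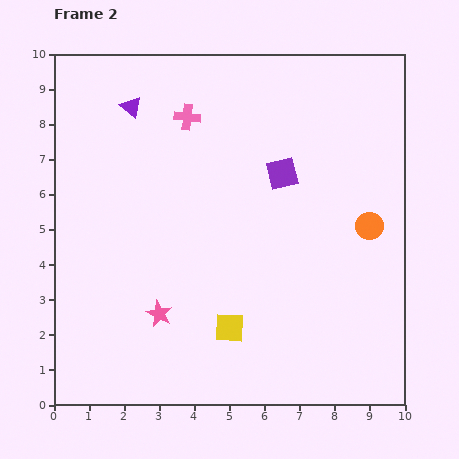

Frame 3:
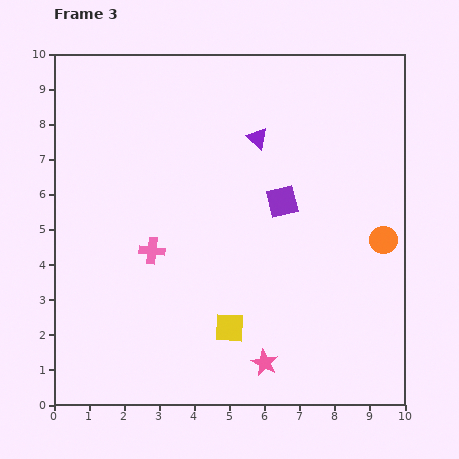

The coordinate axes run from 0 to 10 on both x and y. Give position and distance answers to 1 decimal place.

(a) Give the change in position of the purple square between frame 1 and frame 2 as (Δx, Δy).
(0.0, -0.9)

The purple square was at (6.5, 7.5) in frame 1 and (6.5, 6.6) in frame 2.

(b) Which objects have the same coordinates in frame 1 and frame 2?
the yellow square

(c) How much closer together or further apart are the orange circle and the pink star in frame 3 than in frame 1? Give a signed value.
+1.9

Distance in frame 1: 3.0. Distance in frame 3: 4.9.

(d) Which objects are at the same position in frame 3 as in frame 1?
the yellow square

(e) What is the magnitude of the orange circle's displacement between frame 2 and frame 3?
0.6

The orange circle moved from (9.0, 5.1) to (9.4, 4.7), a distance of √(0.4² + 0.4²) ≈ 0.6.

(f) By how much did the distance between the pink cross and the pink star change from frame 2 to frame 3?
-1.2

Distance in frame 2: 5.7. Distance in frame 3: 4.5.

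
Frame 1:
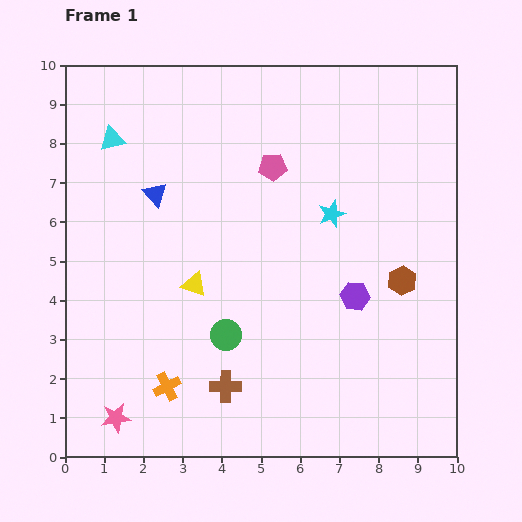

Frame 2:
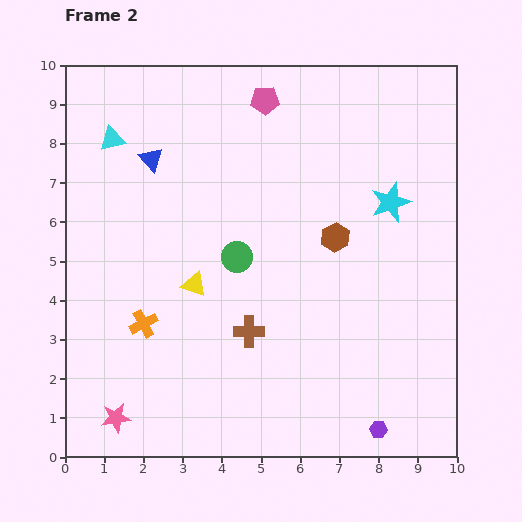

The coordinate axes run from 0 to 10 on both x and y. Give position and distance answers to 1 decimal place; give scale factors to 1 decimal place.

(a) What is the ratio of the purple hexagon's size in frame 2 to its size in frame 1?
0.6×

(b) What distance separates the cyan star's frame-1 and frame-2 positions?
1.5

The cyan star moved from (6.8, 6.2) to (8.3, 6.5), a distance of √(1.5² + 0.3²) ≈ 1.5.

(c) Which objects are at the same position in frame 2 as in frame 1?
the yellow triangle, the pink star, the cyan triangle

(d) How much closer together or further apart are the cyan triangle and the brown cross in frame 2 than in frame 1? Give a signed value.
-0.9

Distance in frame 1: 6.9. Distance in frame 2: 6.0.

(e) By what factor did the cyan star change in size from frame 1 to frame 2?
1.5×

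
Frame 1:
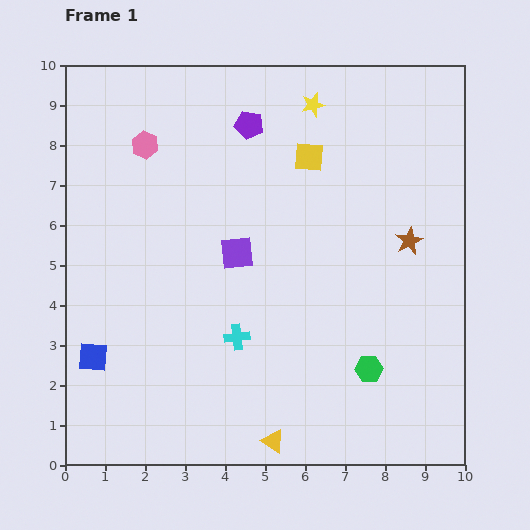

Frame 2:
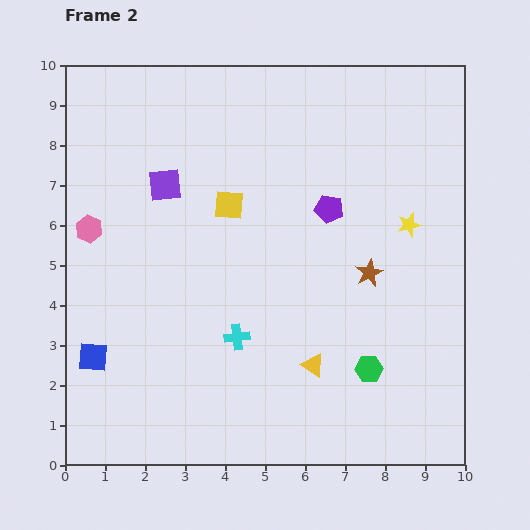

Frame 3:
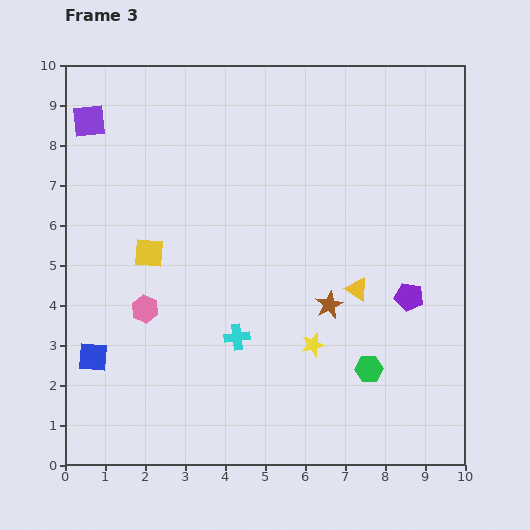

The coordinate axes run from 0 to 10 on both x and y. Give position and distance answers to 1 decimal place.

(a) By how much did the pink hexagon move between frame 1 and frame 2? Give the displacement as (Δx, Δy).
(-1.4, -2.1)

The pink hexagon was at (2.0, 8.0) in frame 1 and (0.6, 5.9) in frame 2.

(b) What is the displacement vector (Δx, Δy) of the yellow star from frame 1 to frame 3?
(0.0, -6.0)

The yellow star was at (6.2, 9.0) in frame 1 and (6.2, 3.0) in frame 3.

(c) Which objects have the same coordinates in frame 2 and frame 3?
the cyan cross, the green hexagon, the blue square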